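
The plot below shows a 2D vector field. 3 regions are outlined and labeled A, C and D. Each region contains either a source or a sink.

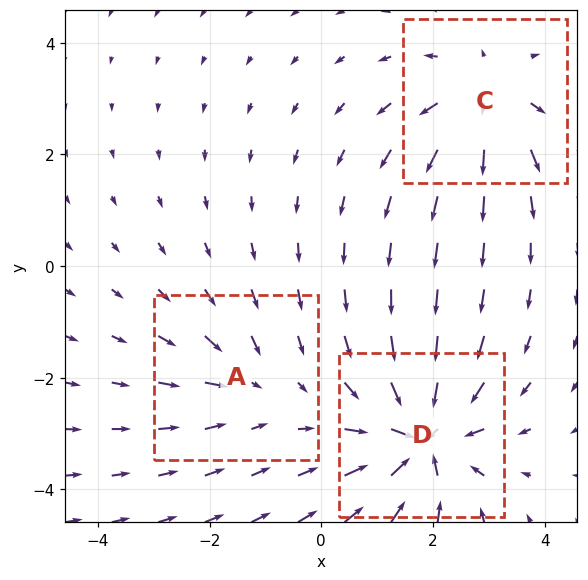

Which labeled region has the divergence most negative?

D

Divergence at each region's feature centre — A: about -2, C: about +4, D: about -6. Region D is most negative.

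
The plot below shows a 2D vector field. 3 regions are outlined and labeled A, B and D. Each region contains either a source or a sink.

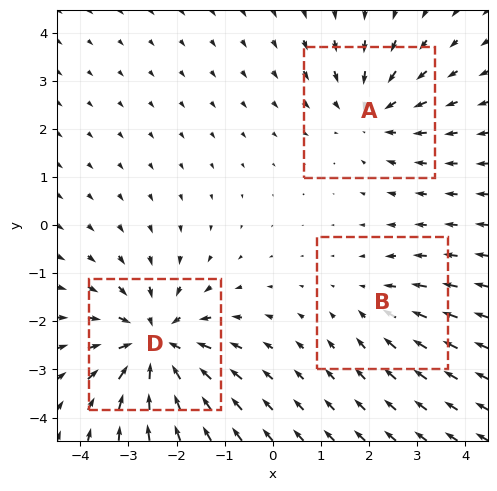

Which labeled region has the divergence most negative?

Divergence at each region's feature centre — A: about -3, B: about -2, D: about -5. Region D is most negative.

D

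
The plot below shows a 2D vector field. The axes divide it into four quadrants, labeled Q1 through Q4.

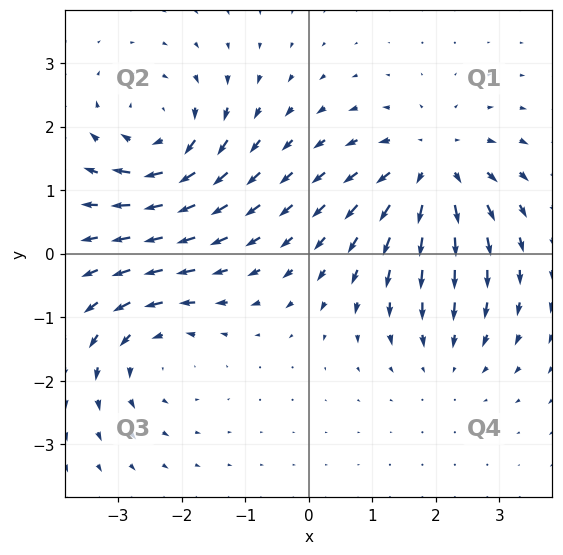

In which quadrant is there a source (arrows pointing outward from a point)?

Q1

The source sits at approximately (1.9, 1.3), which lies in quadrant Q1. The divergence there is about +5, positive as expected for a source.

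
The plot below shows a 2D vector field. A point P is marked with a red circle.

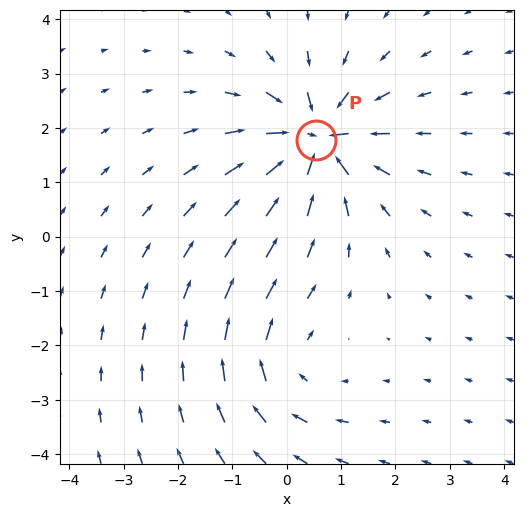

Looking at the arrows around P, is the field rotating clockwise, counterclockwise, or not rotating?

not rotating

Near P at (0.5, 1.8) the arrows show no circulation. The curl there is ≈0.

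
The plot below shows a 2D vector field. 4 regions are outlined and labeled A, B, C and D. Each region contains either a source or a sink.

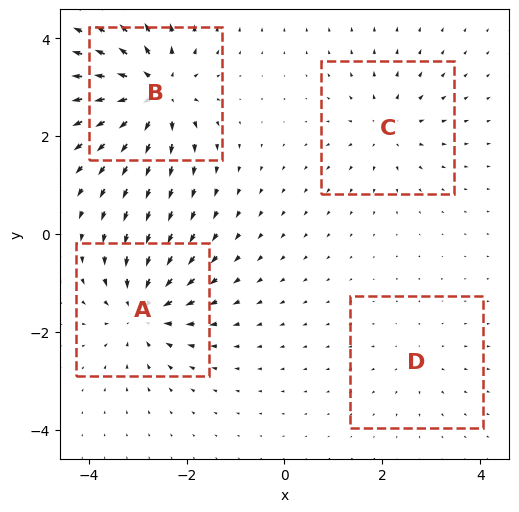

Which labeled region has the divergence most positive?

Divergence at each region's feature centre — A: about -6, B: about +8, C: about +4, D: about +2. Region B is most positive.

B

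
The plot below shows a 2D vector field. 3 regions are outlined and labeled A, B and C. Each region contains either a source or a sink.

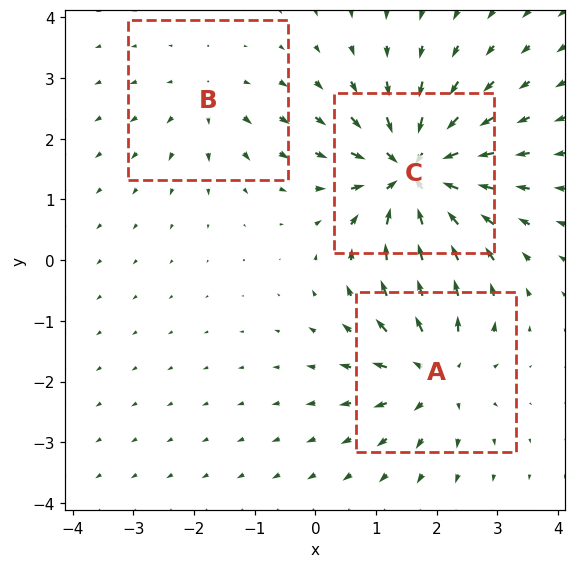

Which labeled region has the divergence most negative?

Divergence at each region's feature centre — A: about +4, B: about +2, C: about -6. Region C is most negative.

C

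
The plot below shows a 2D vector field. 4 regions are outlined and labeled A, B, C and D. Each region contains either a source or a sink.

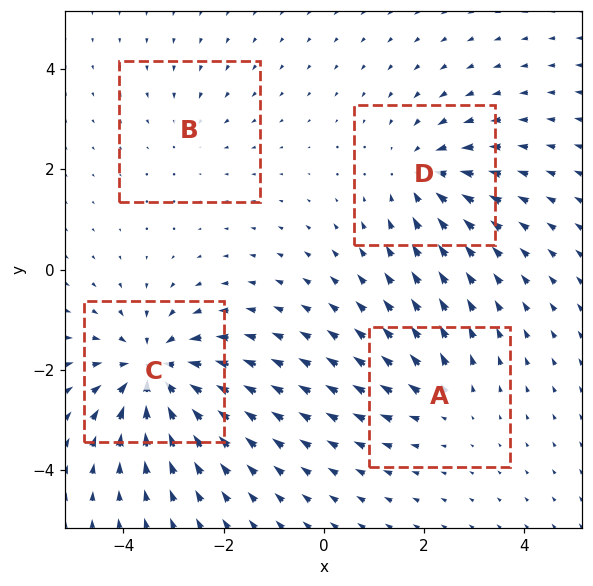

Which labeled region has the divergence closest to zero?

B

Divergence at each region's feature centre — A: about +3, B: about -2, C: about -7, D: about -5. Region B is closest to zero.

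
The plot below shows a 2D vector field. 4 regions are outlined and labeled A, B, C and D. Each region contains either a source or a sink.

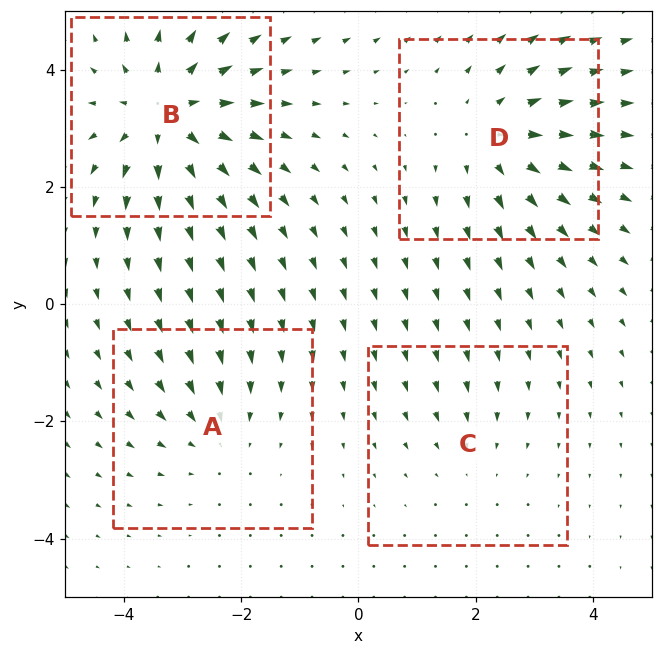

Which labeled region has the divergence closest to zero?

Divergence at each region's feature centre — A: about -3, B: about +6, C: about -2, D: about +4. Region C is closest to zero.

C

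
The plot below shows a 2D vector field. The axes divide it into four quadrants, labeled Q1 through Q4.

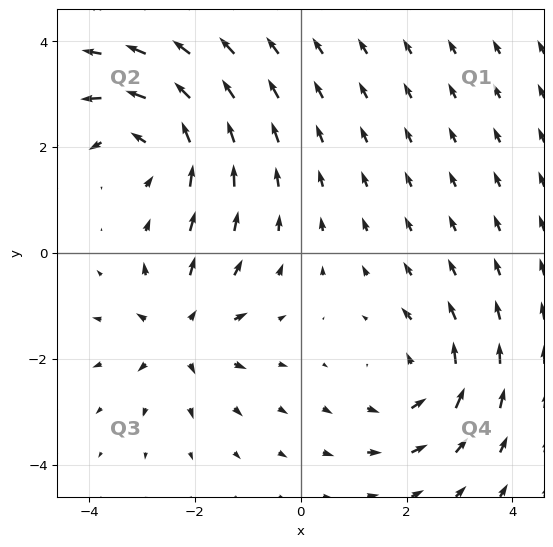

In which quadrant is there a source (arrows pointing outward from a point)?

Q3

The source sits at approximately (-2.3, -1.5), which lies in quadrant Q3. The divergence there is about +4, positive as expected for a source.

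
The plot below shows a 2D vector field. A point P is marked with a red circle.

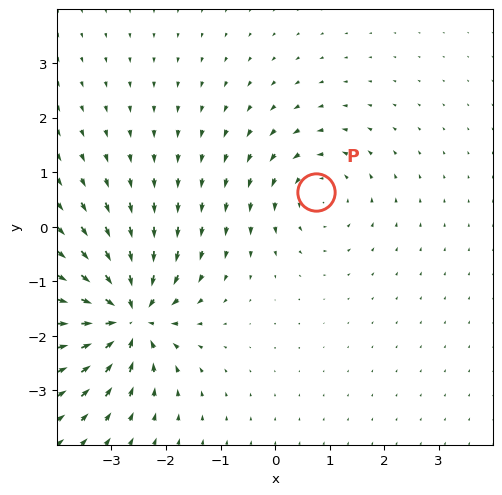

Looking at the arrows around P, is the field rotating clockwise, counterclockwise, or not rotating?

Near P at (0.7, 0.6) the arrows circulate counterclockwise. The curl (z-component) there is about +3; positive curl means counterclockwise rotation.

counterclockwise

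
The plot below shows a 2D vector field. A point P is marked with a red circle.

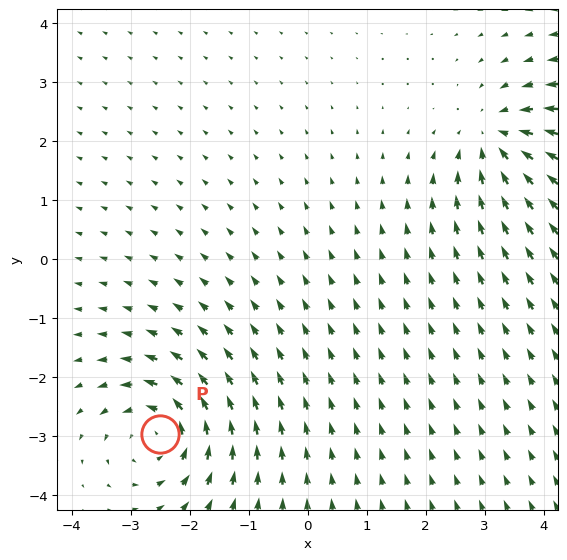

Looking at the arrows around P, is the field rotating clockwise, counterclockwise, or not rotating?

Near P at (-2.5, -3.0) the arrows circulate counterclockwise. The curl (z-component) there is about +5; positive curl means counterclockwise rotation.

counterclockwise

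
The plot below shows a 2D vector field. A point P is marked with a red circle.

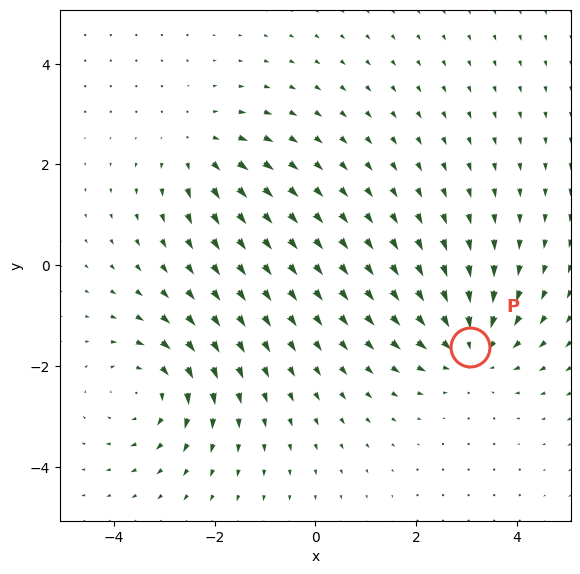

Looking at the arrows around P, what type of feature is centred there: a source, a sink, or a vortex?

At P (3.1, -1.6) the arrows converge inward. Divergence about -4, curl ≈0 — negative divergence with near-zero curl is a sink.

sink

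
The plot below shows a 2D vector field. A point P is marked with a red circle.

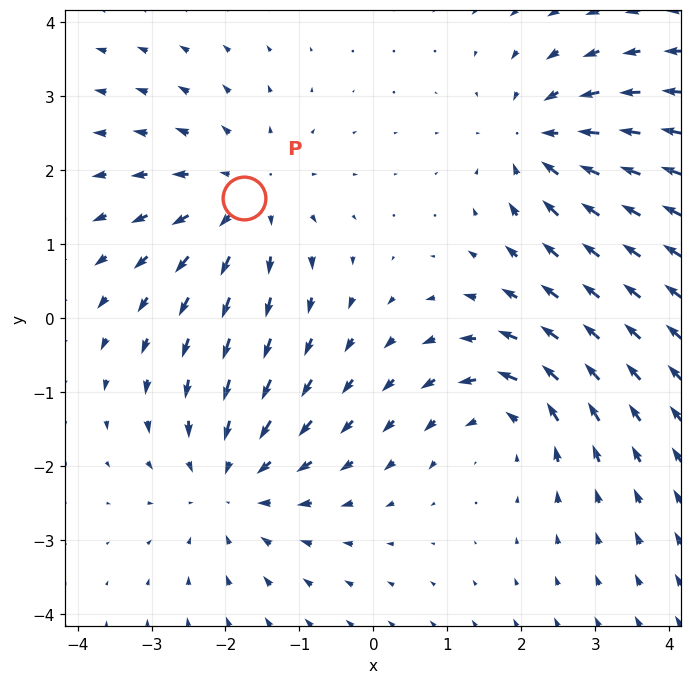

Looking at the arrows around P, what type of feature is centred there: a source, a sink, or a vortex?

At P (-1.7, 1.6) the arrows spread outward. Divergence about +4, curl ≈0 — positive divergence with near-zero curl is a source.

source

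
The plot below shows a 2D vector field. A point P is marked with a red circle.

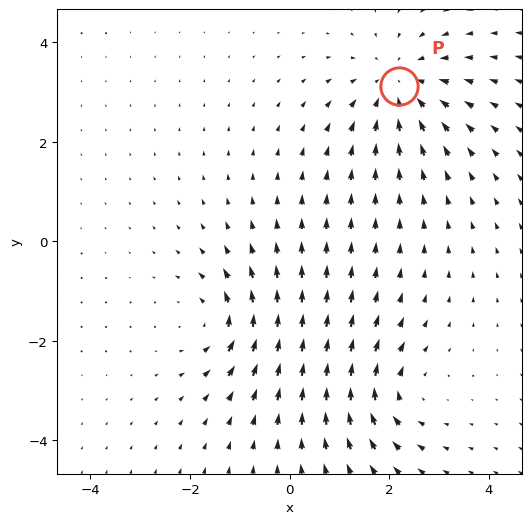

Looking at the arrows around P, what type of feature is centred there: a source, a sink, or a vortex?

sink

At P (2.2, 3.1) the arrows converge inward. Divergence about -3, curl ≈0 — negative divergence with near-zero curl is a sink.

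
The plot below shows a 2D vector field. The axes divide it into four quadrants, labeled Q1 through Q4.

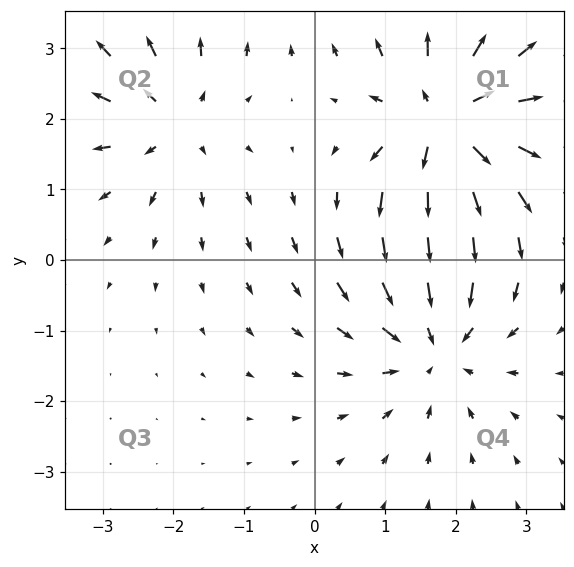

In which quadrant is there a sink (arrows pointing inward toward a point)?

Q4

The sink sits at approximately (1.7, -1.2), which lies in quadrant Q4. The divergence there is about -4, negative as expected for a sink.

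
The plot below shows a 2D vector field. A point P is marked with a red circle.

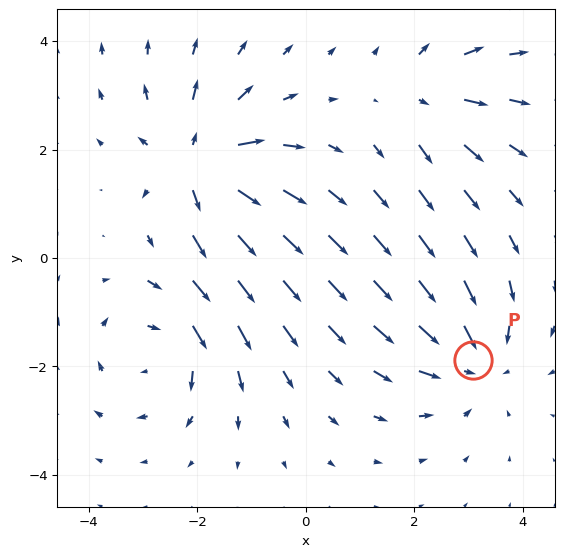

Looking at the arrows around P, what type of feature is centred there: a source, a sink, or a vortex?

At P (3.1, -1.9) the arrows converge inward. Divergence about -4, curl ≈0 — negative divergence with near-zero curl is a sink.

sink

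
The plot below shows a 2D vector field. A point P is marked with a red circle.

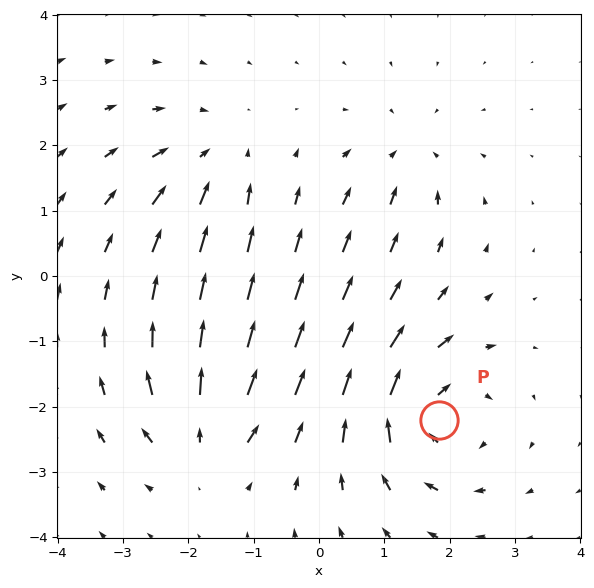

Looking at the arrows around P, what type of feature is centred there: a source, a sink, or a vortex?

At P (1.8, -2.2) the arrows circulate clockwise. Divergence ≈0, curl about -6 — near-zero divergence with nonzero curl is a vortex.

vortex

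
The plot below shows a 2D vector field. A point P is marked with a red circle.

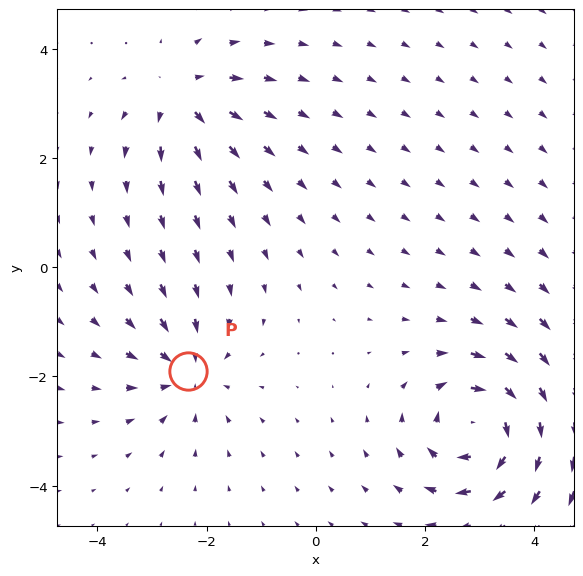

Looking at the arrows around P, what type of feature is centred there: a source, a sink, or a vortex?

At P (-2.3, -1.9) the arrows converge inward. Divergence about -3, curl ≈0 — negative divergence with near-zero curl is a sink.

sink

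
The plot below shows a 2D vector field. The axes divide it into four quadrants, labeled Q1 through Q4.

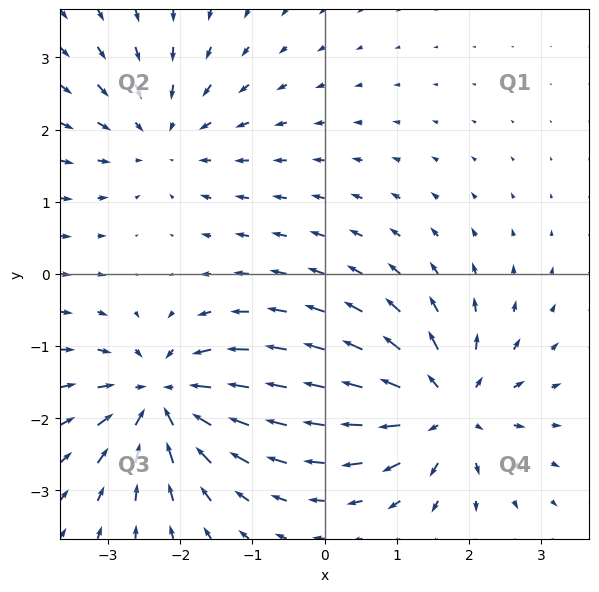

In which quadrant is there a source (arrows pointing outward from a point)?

The source sits at approximately (1.7, -1.9), which lies in quadrant Q4. The divergence there is about +6, positive as expected for a source.

Q4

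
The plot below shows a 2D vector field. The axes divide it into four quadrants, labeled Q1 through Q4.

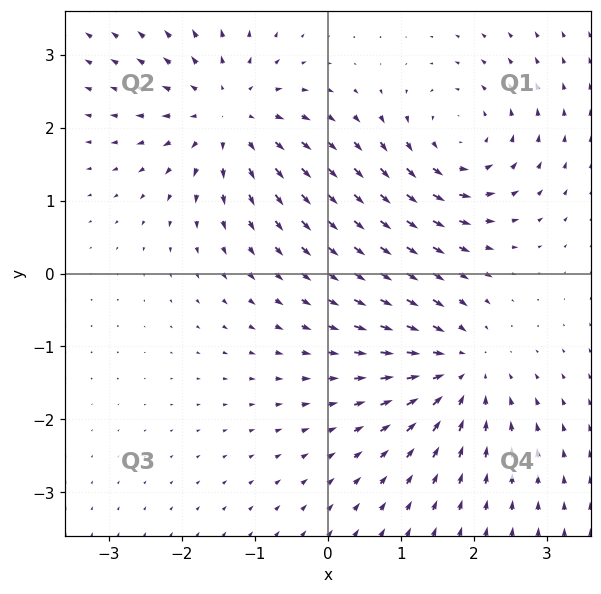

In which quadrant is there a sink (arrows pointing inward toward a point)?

Q4

The sink sits at approximately (1.8, -1.3), which lies in quadrant Q4. The divergence there is about -4, negative as expected for a sink.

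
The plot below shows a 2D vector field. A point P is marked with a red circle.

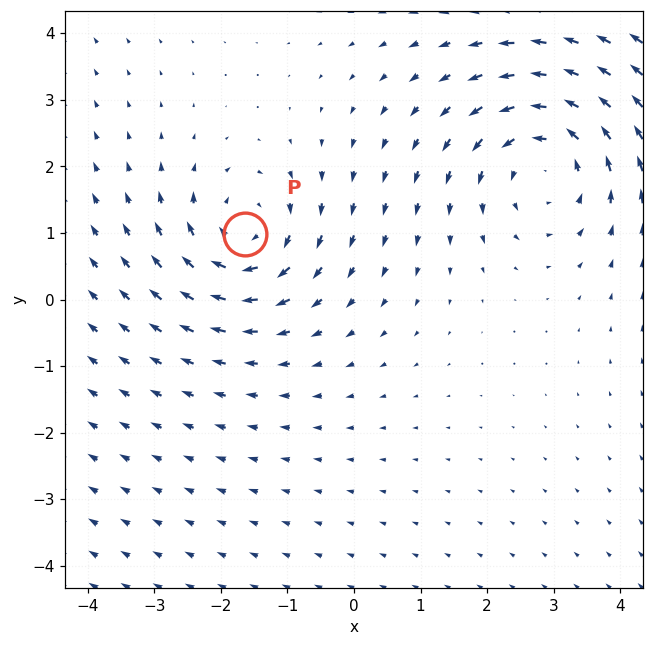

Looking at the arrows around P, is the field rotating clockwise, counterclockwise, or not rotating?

clockwise

Near P at (-1.6, 1.0) the arrows circulate clockwise. The curl (z-component) there is about -3; negative curl means clockwise rotation.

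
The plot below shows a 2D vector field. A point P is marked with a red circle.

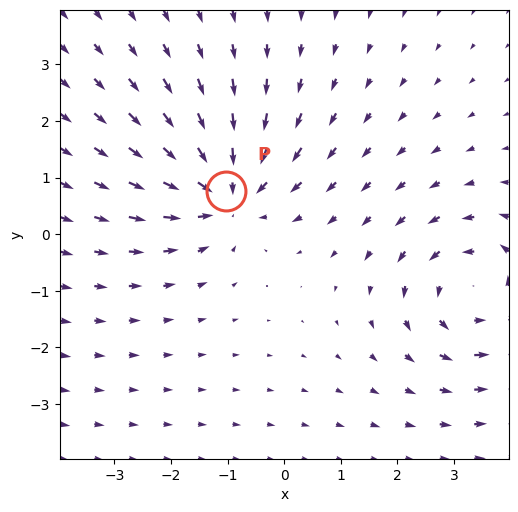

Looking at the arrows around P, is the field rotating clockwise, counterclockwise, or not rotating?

not rotating

Near P at (-1.0, 0.8) the arrows show no circulation. The curl there is ≈0.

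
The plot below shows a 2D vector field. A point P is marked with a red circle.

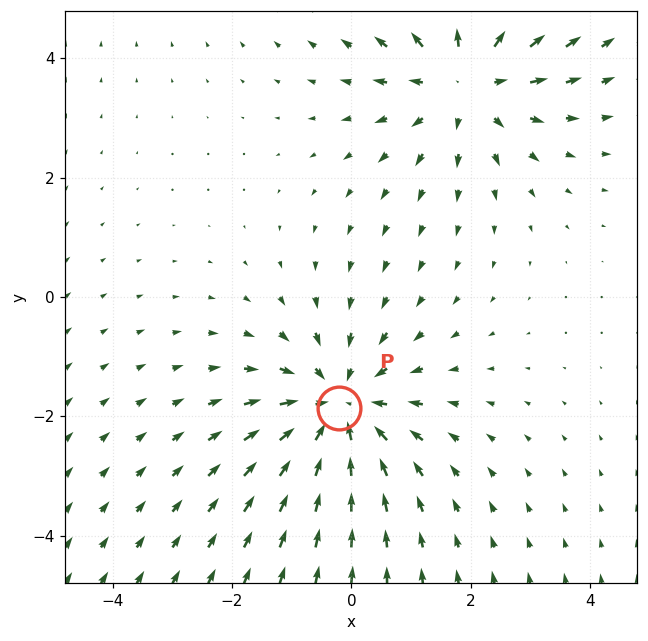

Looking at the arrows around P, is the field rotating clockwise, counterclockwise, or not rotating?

Near P at (-0.2, -1.9) the arrows show no circulation. The curl there is ≈0.

not rotating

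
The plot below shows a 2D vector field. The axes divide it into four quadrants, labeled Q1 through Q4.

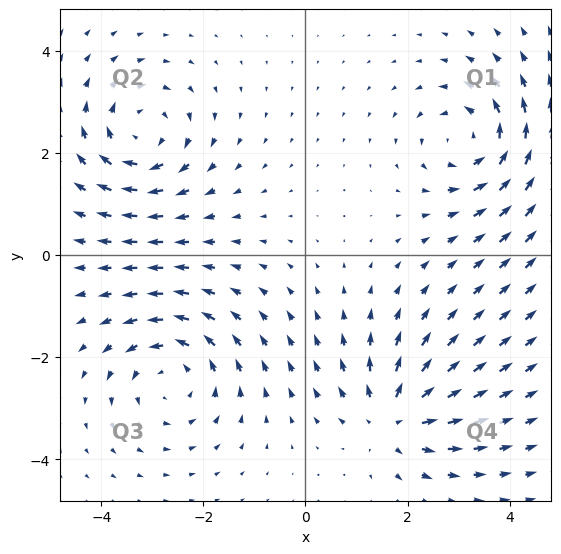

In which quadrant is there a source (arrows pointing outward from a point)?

Q4

The source sits at approximately (1.7, -3.2), which lies in quadrant Q4. The divergence there is about +5, positive as expected for a source.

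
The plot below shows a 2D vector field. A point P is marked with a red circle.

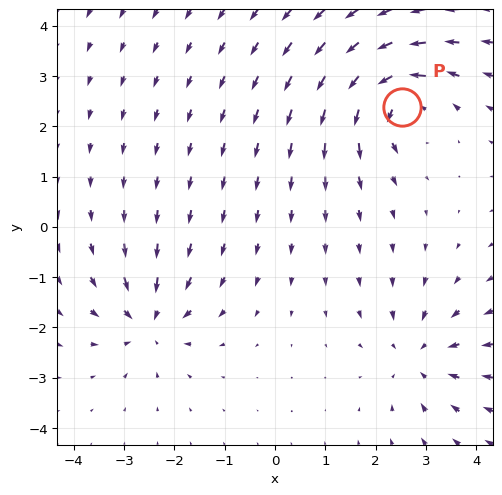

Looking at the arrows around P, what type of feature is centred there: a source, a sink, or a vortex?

At P (2.5, 2.4) the arrows circulate counterclockwise. Divergence ≈0, curl about +6 — near-zero divergence with nonzero curl is a vortex.

vortex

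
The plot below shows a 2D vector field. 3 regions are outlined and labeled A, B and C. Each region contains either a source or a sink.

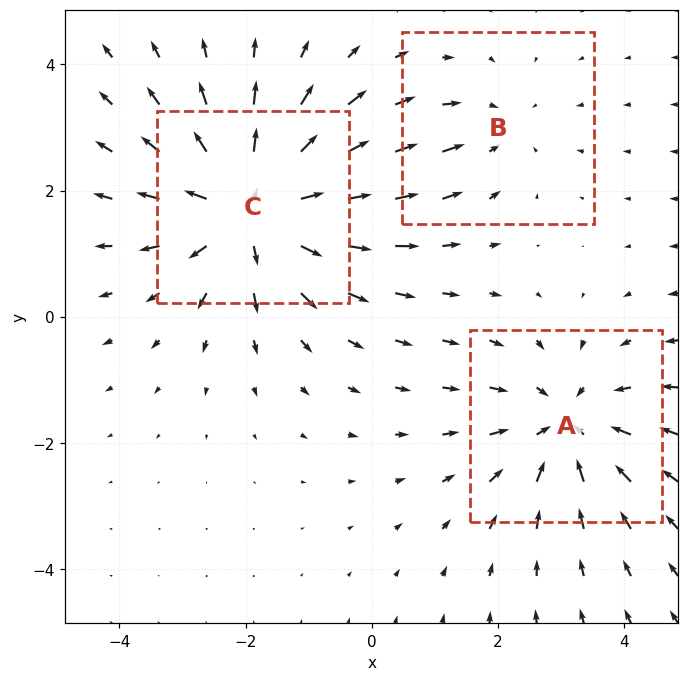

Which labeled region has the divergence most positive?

Divergence at each region's feature centre — A: about -3, B: about -2, C: about +4. Region C is most positive.

C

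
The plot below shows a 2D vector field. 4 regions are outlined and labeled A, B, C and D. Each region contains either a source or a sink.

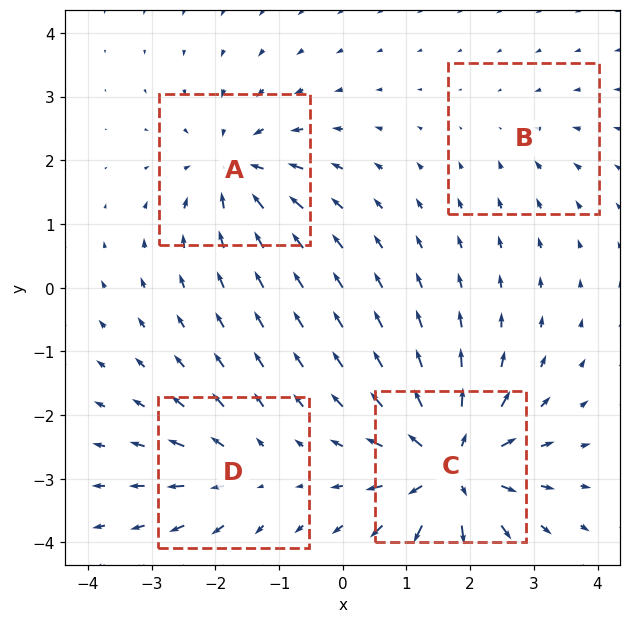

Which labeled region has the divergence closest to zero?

B

Divergence at each region's feature centre — A: about -6, B: about -2, C: about +8, D: about +4. Region B is closest to zero.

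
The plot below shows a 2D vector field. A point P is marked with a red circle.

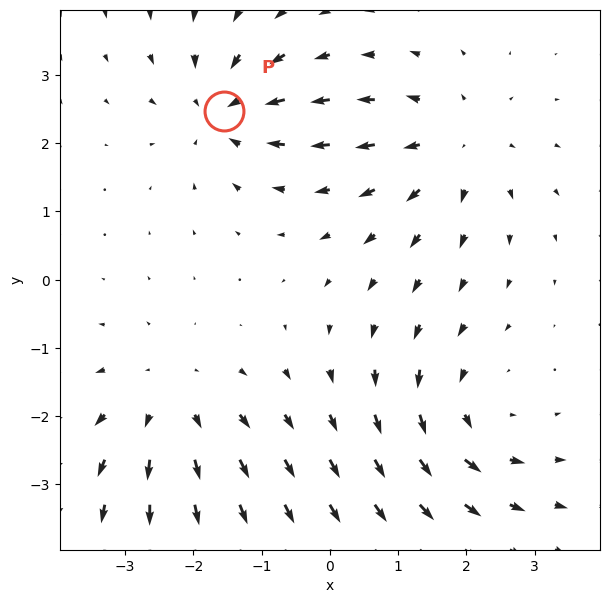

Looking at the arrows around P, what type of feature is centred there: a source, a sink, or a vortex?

At P (-1.5, 2.5) the arrows converge inward. Divergence about -5, curl ≈0 — negative divergence with near-zero curl is a sink.

sink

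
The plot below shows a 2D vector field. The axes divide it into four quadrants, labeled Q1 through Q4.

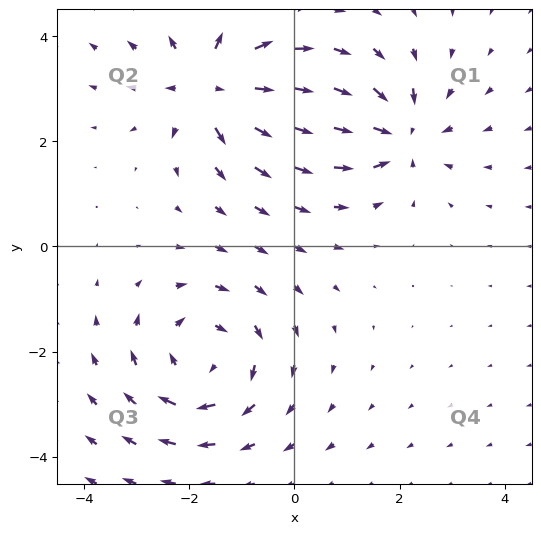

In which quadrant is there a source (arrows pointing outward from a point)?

Q2

The source sits at approximately (-1.6, 3.0), which lies in quadrant Q2. The divergence there is about +4, positive as expected for a source.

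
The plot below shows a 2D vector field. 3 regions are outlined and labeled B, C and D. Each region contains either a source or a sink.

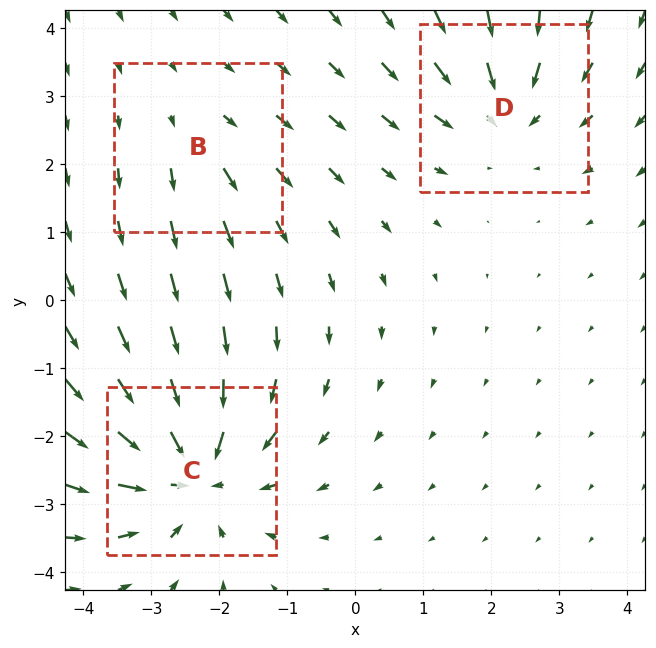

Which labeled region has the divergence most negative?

Divergence at each region's feature centre — B: about +2, C: about -5, D: about -3. Region C is most negative.

C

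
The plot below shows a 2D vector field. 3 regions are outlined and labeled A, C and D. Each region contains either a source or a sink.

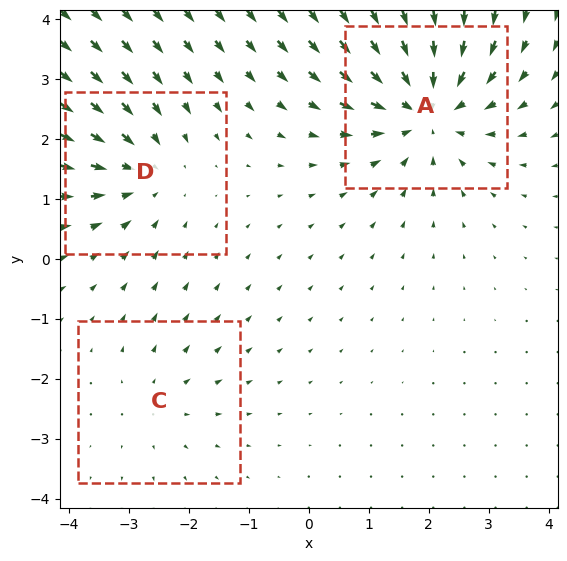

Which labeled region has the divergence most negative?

A

Divergence at each region's feature centre — A: about -5, C: about +2, D: about -3. Region A is most negative.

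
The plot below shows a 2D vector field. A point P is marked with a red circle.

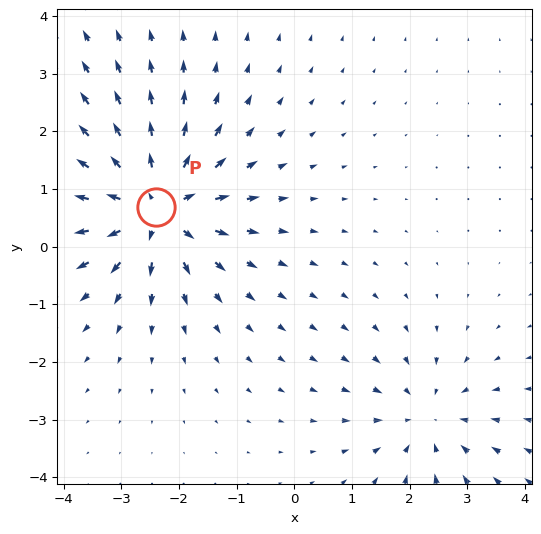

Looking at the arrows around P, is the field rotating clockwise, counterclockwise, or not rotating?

not rotating

Near P at (-2.4, 0.7) the arrows show no circulation. The curl there is ≈0.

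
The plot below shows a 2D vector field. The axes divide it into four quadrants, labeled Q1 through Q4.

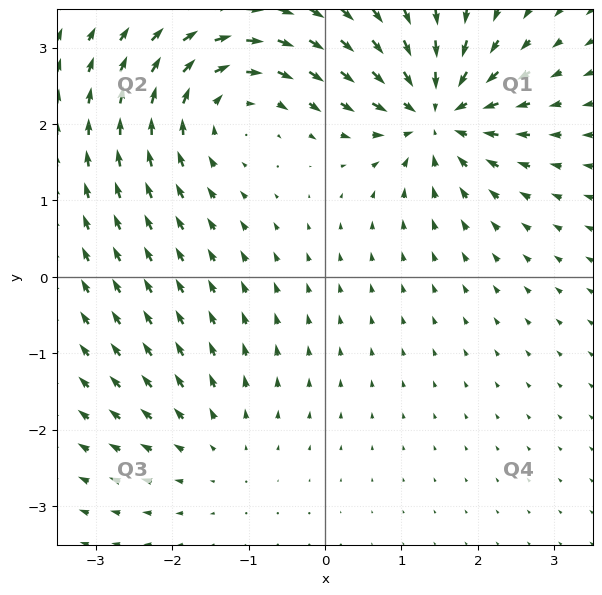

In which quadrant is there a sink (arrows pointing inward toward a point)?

Q1

The sink sits at approximately (1.4, 2.1), which lies in quadrant Q1. The divergence there is about -6, negative as expected for a sink.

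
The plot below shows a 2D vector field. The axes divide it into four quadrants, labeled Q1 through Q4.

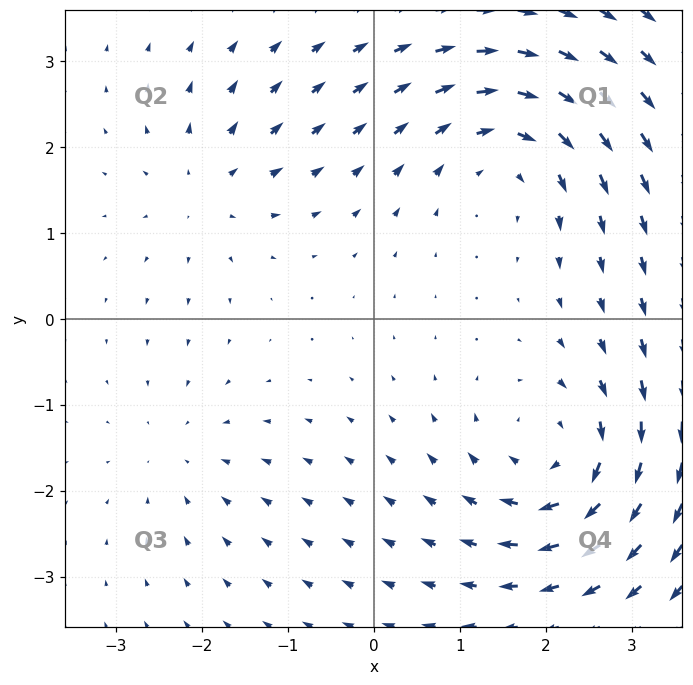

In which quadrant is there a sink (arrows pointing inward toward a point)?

The sink sits at approximately (-2.2, -1.6), which lies in quadrant Q3. The divergence there is about -2, negative as expected for a sink.

Q3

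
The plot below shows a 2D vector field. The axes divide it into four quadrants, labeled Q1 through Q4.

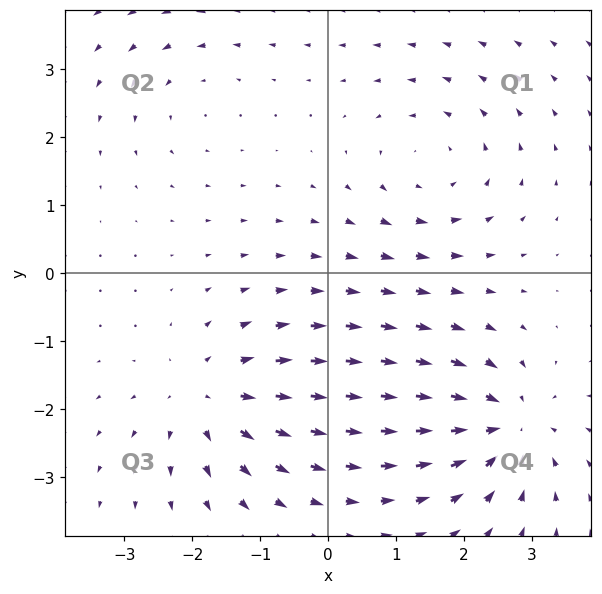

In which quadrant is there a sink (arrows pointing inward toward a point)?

Q4

The sink sits at approximately (2.6, -2.3), which lies in quadrant Q4. The divergence there is about -6, negative as expected for a sink.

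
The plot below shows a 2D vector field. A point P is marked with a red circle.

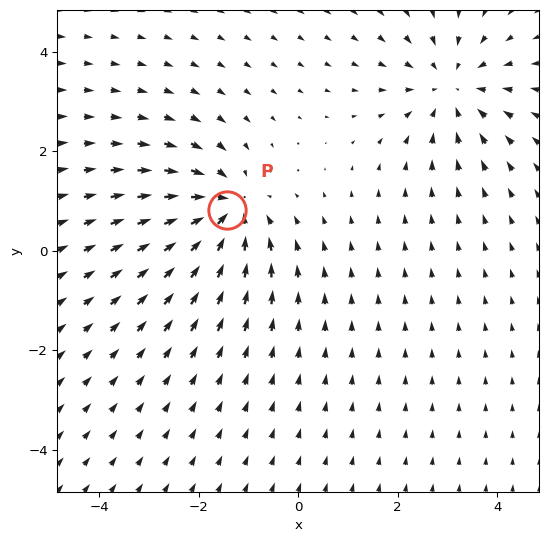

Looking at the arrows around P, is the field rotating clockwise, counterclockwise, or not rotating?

not rotating

Near P at (-1.4, 0.8) the arrows show no circulation. The curl there is ≈0.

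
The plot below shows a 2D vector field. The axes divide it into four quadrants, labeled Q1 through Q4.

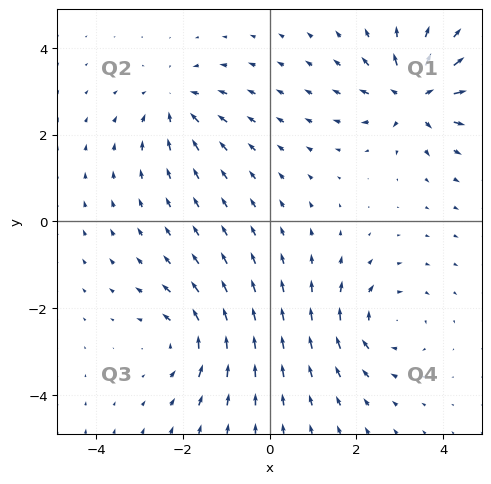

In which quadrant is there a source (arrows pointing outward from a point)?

The source sits at approximately (3.3, 2.9), which lies in quadrant Q1. The divergence there is about +7, positive as expected for a source.

Q1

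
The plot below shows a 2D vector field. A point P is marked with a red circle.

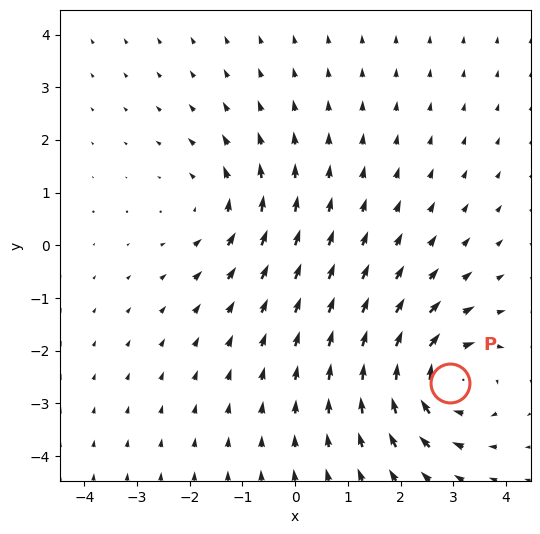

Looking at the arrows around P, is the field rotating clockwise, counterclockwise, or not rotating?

clockwise

Near P at (2.9, -2.6) the arrows circulate clockwise. The curl (z-component) there is about -6; negative curl means clockwise rotation.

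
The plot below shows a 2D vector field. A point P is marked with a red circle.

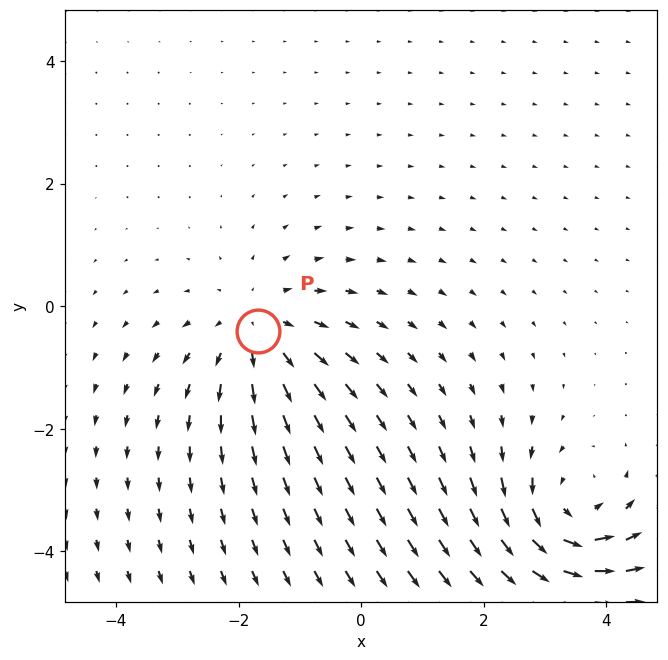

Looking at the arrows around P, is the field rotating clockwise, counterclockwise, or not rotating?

Near P at (-1.7, -0.4) the arrows show no circulation. The curl there is ≈0.

not rotating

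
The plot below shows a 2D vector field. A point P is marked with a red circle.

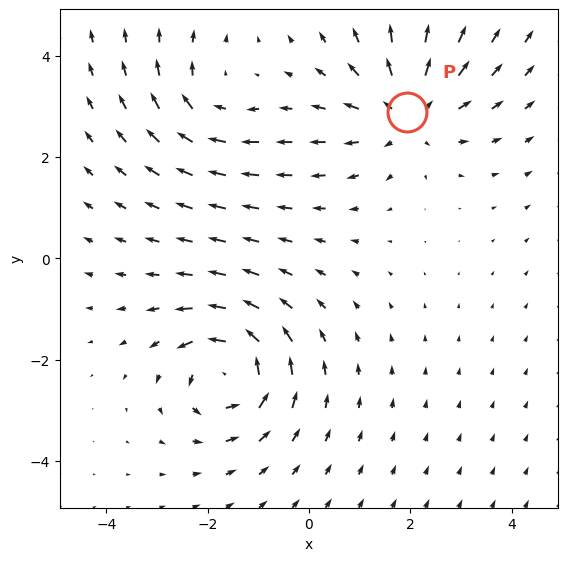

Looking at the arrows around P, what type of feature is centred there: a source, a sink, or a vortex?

source

At P (1.9, 2.9) the arrows spread outward. Divergence about +4, curl ≈0 — positive divergence with near-zero curl is a source.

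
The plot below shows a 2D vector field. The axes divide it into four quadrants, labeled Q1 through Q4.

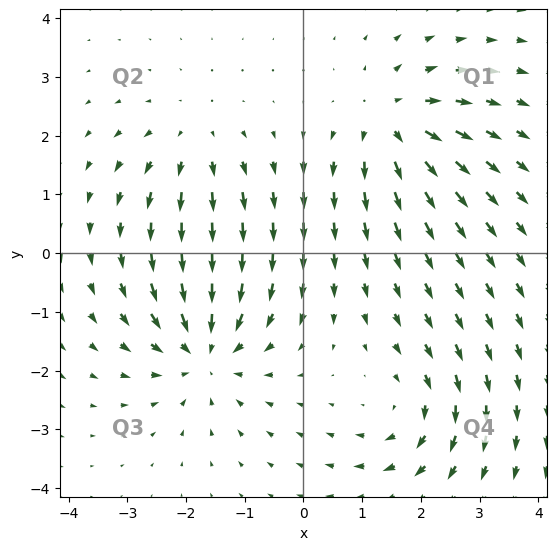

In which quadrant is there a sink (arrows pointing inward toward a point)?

Q3

The sink sits at approximately (-1.7, -1.7), which lies in quadrant Q3. The divergence there is about -4, negative as expected for a sink.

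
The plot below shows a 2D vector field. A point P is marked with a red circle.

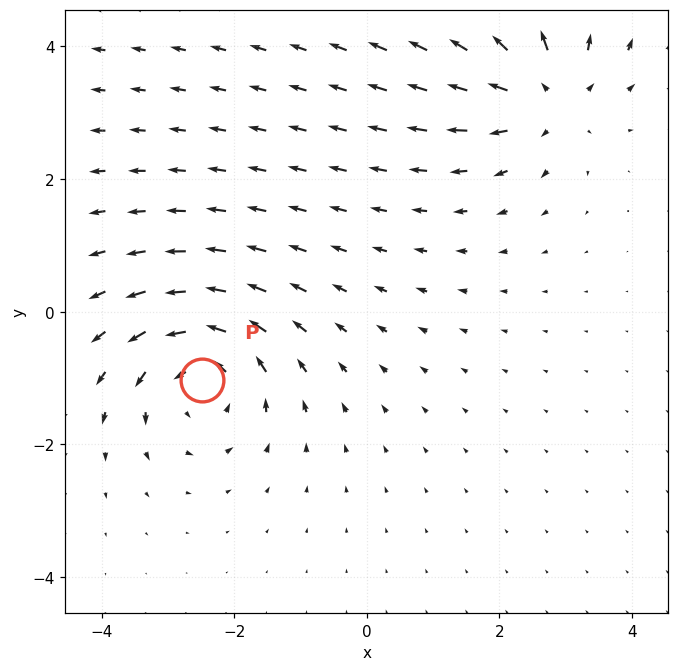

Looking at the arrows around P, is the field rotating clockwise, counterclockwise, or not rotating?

counterclockwise

Near P at (-2.5, -1.0) the arrows circulate counterclockwise. The curl (z-component) there is about +5; positive curl means counterclockwise rotation.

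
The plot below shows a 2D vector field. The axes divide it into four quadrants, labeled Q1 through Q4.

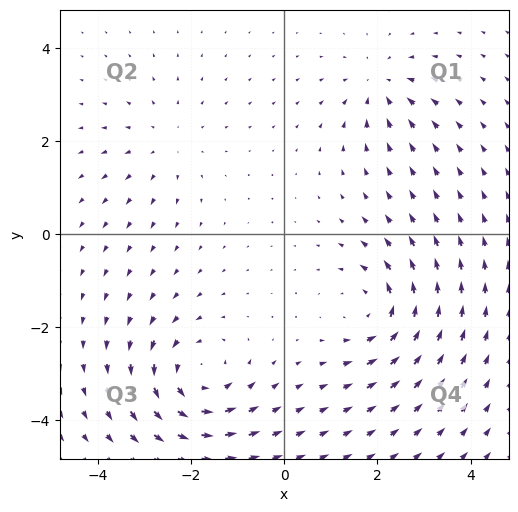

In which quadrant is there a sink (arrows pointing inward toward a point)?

Q1

The sink sits at approximately (2.1, 3.2), which lies in quadrant Q1. The divergence there is about -4, negative as expected for a sink.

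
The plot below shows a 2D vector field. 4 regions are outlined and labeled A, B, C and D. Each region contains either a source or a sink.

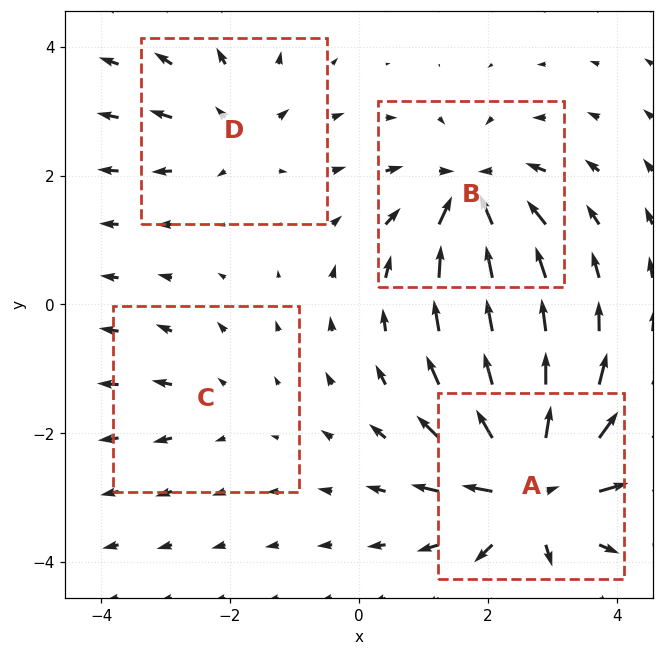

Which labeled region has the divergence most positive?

A

Divergence at each region's feature centre — A: about +9, B: about -6, C: about +2, D: about +4. Region A is most positive.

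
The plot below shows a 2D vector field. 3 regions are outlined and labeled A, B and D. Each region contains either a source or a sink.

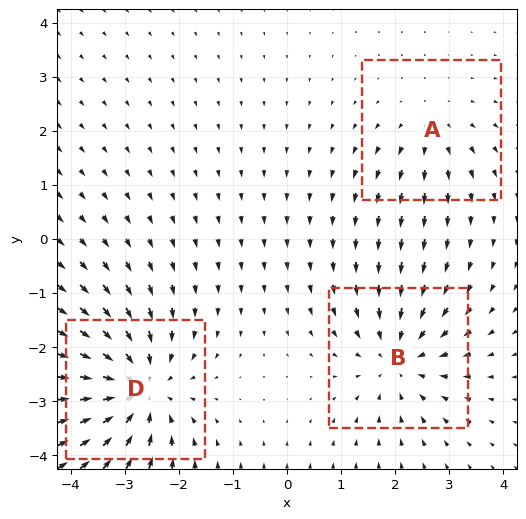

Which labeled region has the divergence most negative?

D

Divergence at each region's feature centre — A: about +2, B: about -3, D: about -5. Region D is most negative.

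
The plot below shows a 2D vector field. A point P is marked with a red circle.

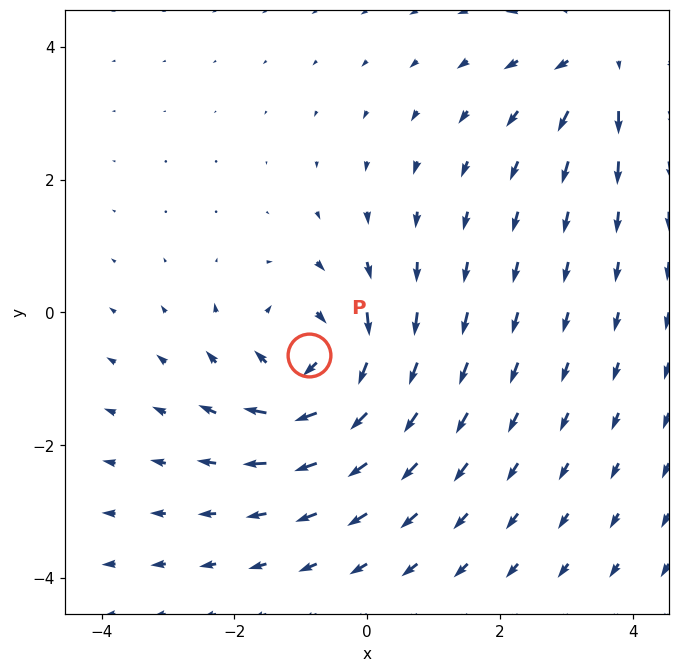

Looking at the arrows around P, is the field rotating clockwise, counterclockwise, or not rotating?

clockwise

Near P at (-0.9, -0.6) the arrows circulate clockwise. The curl (z-component) there is about -5; negative curl means clockwise rotation.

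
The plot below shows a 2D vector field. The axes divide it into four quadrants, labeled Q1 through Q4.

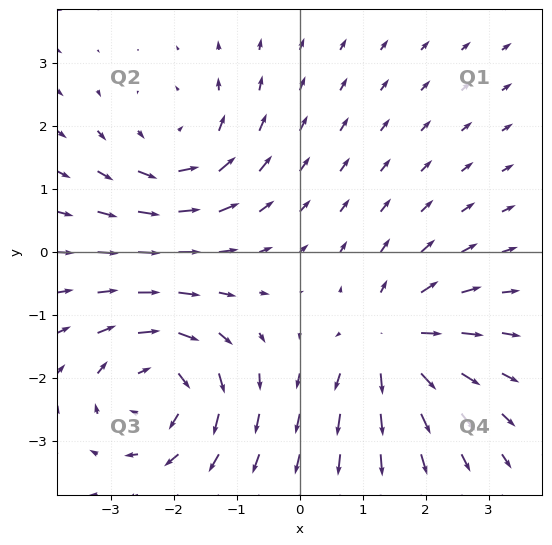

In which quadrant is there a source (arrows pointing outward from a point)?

Q4

The source sits at approximately (1.5, -1.4), which lies in quadrant Q4. The divergence there is about +4, positive as expected for a source.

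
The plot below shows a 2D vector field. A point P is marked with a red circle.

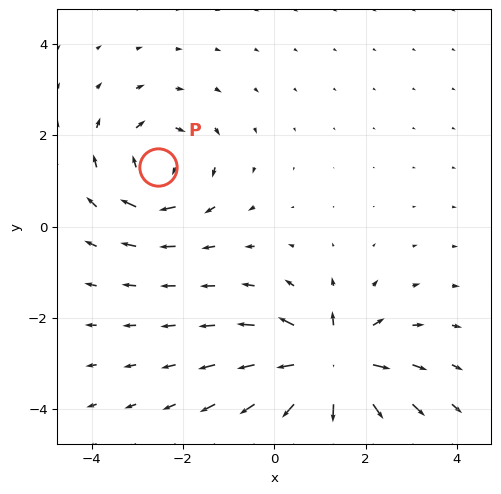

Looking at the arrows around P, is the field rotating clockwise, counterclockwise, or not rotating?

clockwise

Near P at (-2.5, 1.3) the arrows circulate clockwise. The curl (z-component) there is about -4; negative curl means clockwise rotation.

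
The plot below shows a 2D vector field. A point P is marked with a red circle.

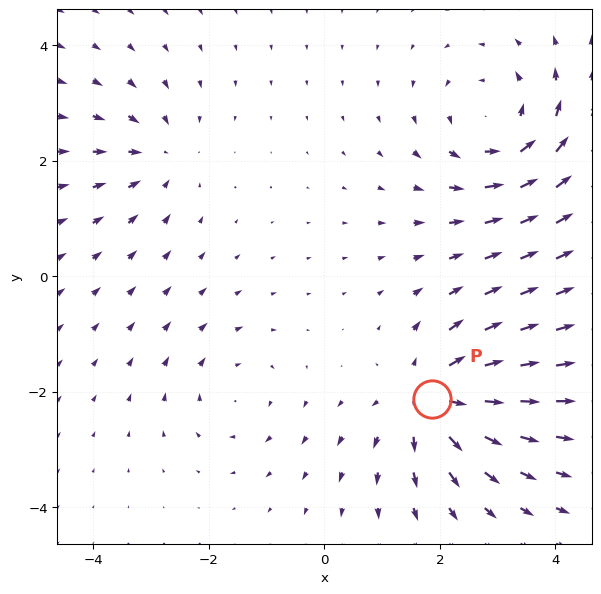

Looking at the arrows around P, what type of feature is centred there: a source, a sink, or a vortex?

source

At P (1.9, -2.1) the arrows spread outward. Divergence about +6, curl ≈0 — positive divergence with near-zero curl is a source.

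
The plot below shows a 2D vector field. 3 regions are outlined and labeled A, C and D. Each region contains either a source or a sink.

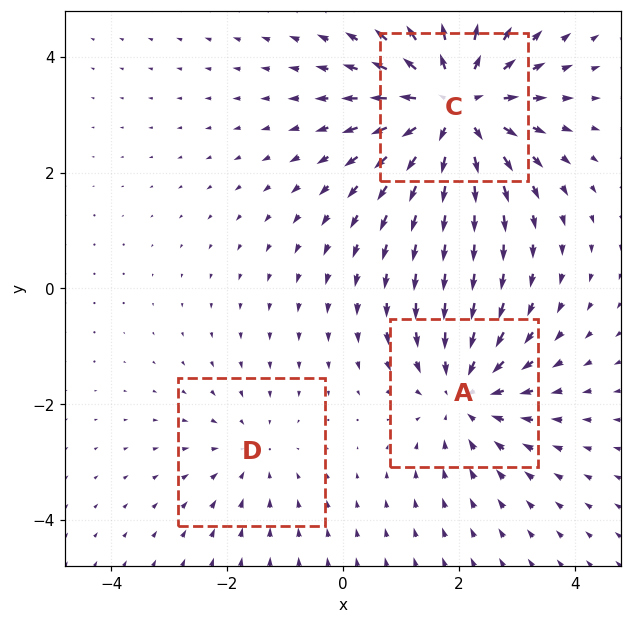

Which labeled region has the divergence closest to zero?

D

Divergence at each region's feature centre — A: about -3, C: about +5, D: about -2. Region D is closest to zero.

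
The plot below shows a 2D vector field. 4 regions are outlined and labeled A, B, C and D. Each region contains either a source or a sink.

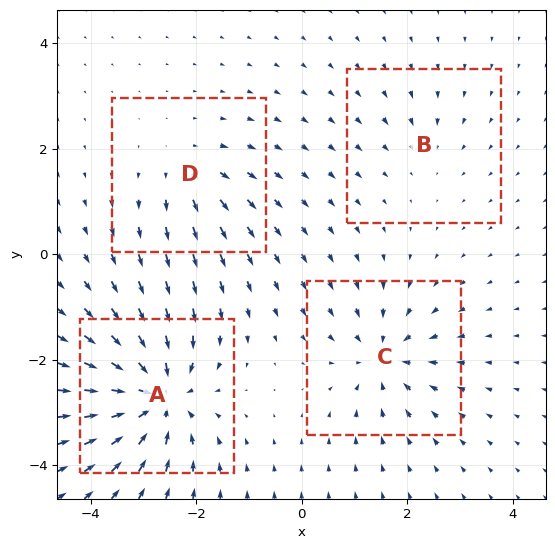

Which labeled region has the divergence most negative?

A

Divergence at each region's feature centre — A: about -9, B: about -2, C: about -6, D: about +4. Region A is most negative.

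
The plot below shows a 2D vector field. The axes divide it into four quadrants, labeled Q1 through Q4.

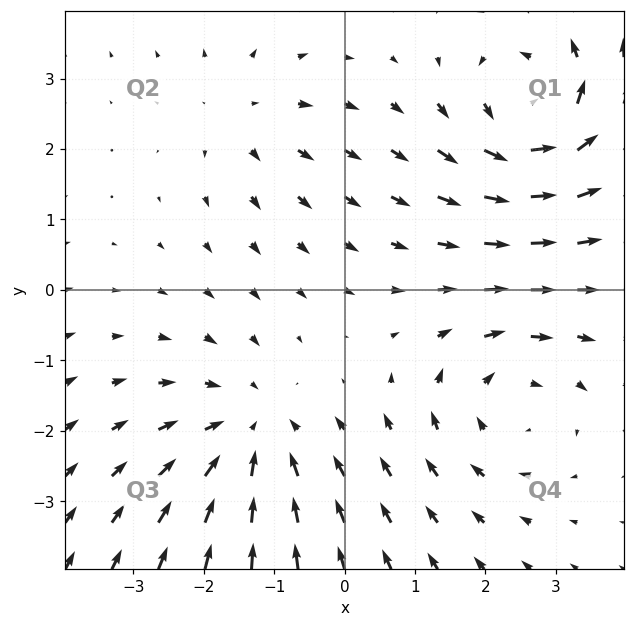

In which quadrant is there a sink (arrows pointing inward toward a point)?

Q3

The sink sits at approximately (-1.3, -2.0), which lies in quadrant Q3. The divergence there is about -4, negative as expected for a sink.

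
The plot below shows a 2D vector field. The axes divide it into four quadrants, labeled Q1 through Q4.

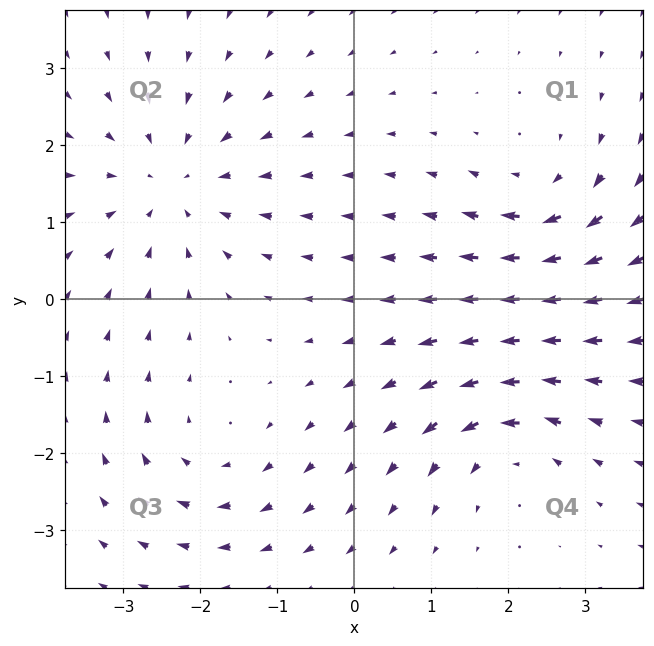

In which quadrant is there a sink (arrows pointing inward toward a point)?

Q2

The sink sits at approximately (-2.4, 1.5), which lies in quadrant Q2. The divergence there is about -4, negative as expected for a sink.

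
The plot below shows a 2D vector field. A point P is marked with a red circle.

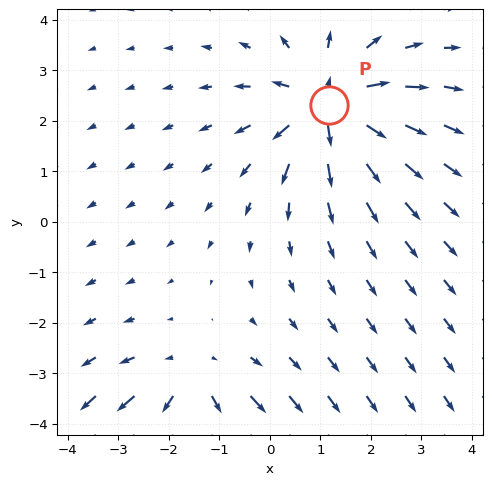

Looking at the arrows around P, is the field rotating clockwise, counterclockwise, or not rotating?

Near P at (1.2, 2.3) the arrows show no circulation. The curl there is ≈0.

not rotating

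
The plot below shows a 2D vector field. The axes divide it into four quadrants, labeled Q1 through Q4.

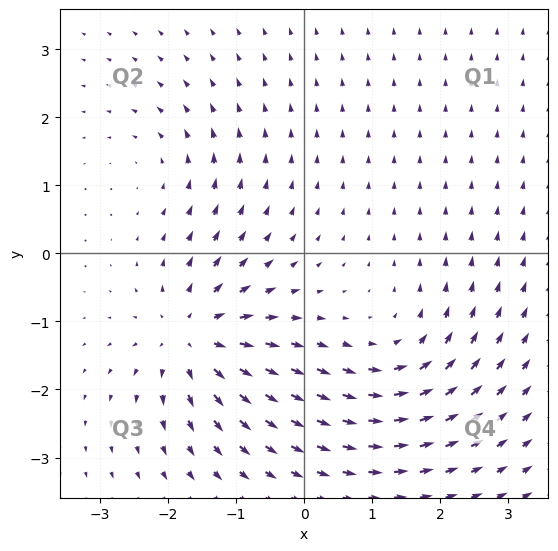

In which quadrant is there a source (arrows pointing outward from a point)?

Q3

The source sits at approximately (-1.6, -1.2), which lies in quadrant Q3. The divergence there is about +6, positive as expected for a source.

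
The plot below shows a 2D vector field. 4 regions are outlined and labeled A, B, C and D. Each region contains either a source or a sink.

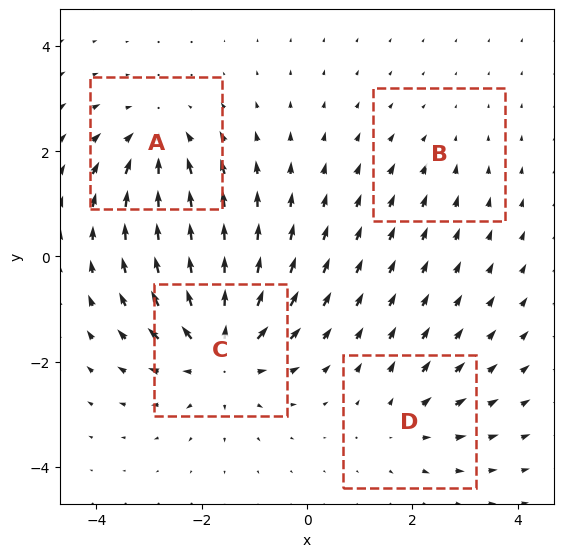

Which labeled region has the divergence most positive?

C

Divergence at each region's feature centre — A: about -5, B: about -2, C: about +7, D: about +3. Region C is most positive.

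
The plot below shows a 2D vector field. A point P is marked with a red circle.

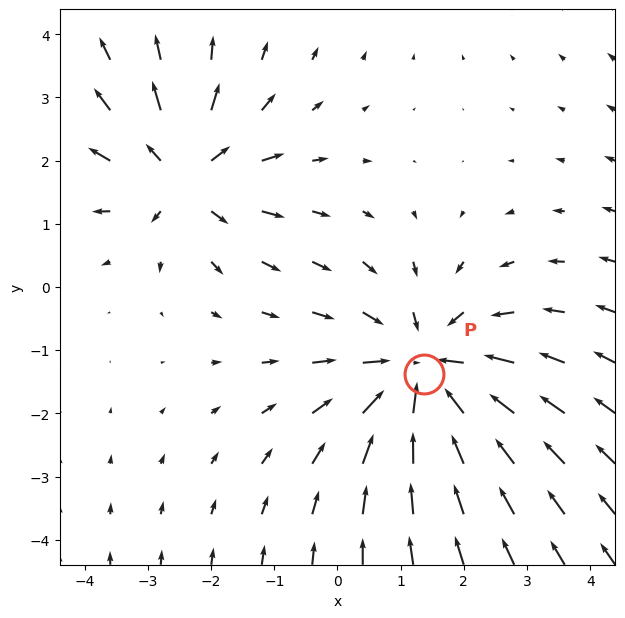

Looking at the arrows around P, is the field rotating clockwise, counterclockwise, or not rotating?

not rotating

Near P at (1.4, -1.4) the arrows show no circulation. The curl there is ≈0.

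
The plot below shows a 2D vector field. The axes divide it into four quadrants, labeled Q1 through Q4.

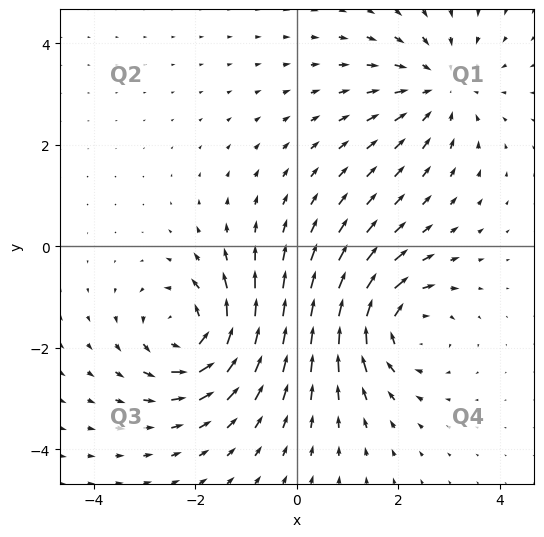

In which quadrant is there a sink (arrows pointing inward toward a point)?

The sink sits at approximately (2.8, 3.1), which lies in quadrant Q1. The divergence there is about -3, negative as expected for a sink.

Q1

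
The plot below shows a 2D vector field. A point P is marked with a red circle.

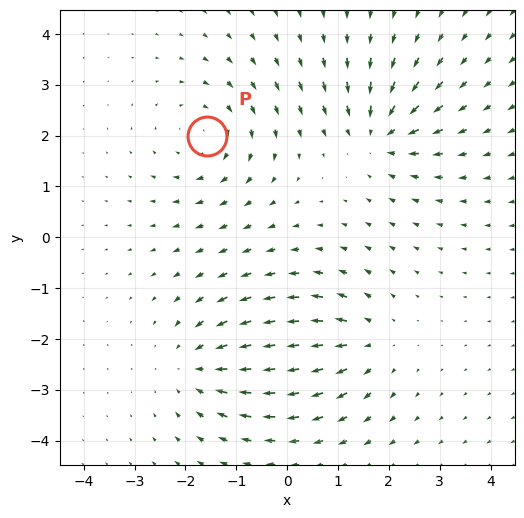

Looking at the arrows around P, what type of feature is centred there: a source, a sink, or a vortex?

At P (-1.6, 2.0) the arrows circulate clockwise. Divergence ≈0, curl about -4 — near-zero divergence with nonzero curl is a vortex.

vortex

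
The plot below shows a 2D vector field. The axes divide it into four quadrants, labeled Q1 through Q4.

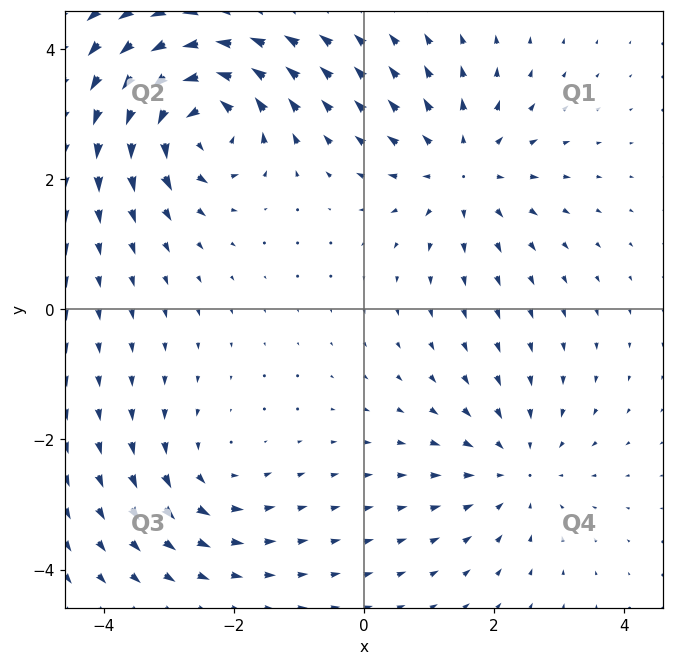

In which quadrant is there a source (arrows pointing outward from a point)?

Q1

The source sits at approximately (1.5, 2.2), which lies in quadrant Q1. The divergence there is about +4, positive as expected for a source.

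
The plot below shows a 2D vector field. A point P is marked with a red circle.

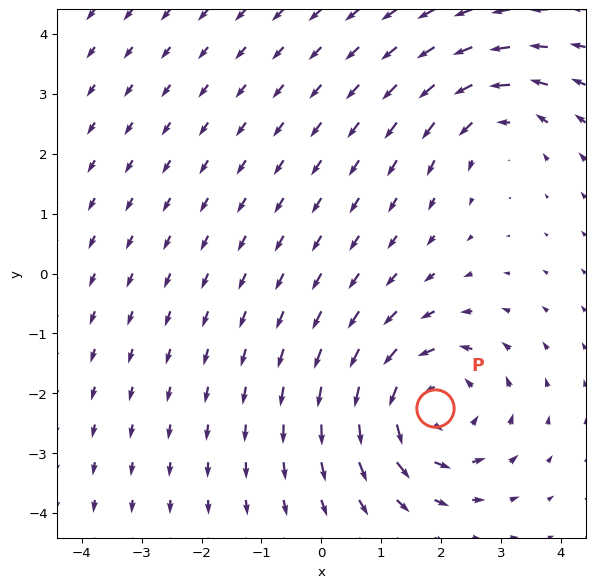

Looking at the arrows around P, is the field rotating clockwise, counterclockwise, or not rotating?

Near P at (1.9, -2.2) the arrows circulate counterclockwise. The curl (z-component) there is about +4; positive curl means counterclockwise rotation.

counterclockwise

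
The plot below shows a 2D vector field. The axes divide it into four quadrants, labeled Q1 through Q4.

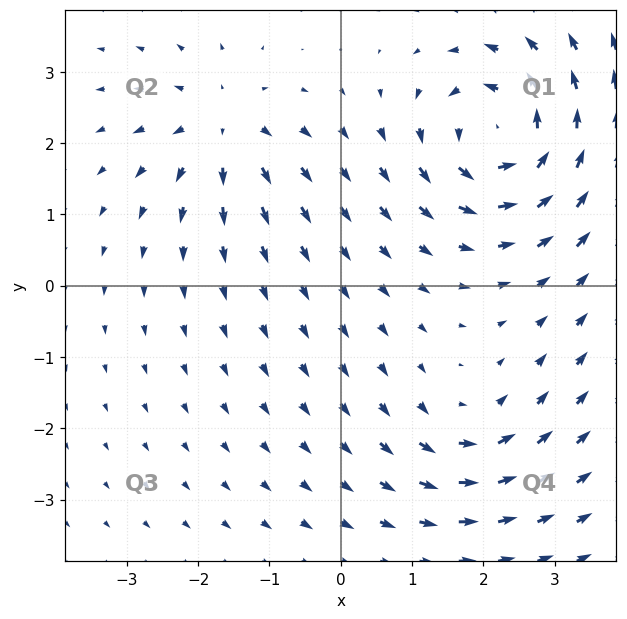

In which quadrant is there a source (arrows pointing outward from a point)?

Q2

The source sits at approximately (-1.6, 2.2), which lies in quadrant Q2. The divergence there is about +4, positive as expected for a source.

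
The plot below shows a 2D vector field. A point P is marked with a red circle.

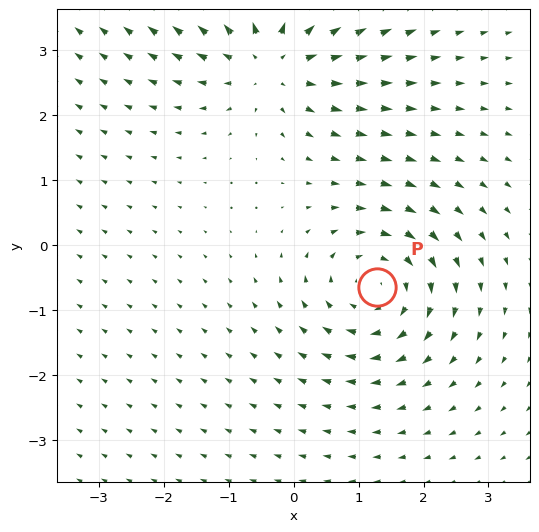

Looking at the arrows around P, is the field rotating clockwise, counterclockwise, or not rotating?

clockwise

Near P at (1.3, -0.6) the arrows circulate clockwise. The curl (z-component) there is about -4; negative curl means clockwise rotation.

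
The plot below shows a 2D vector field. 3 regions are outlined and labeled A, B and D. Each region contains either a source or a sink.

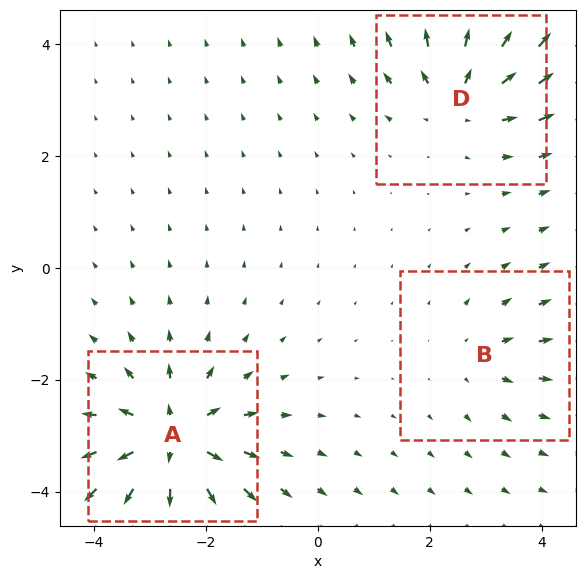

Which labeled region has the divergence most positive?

A

Divergence at each region's feature centre — A: about +6, B: about +2, D: about +4. Region A is most positive.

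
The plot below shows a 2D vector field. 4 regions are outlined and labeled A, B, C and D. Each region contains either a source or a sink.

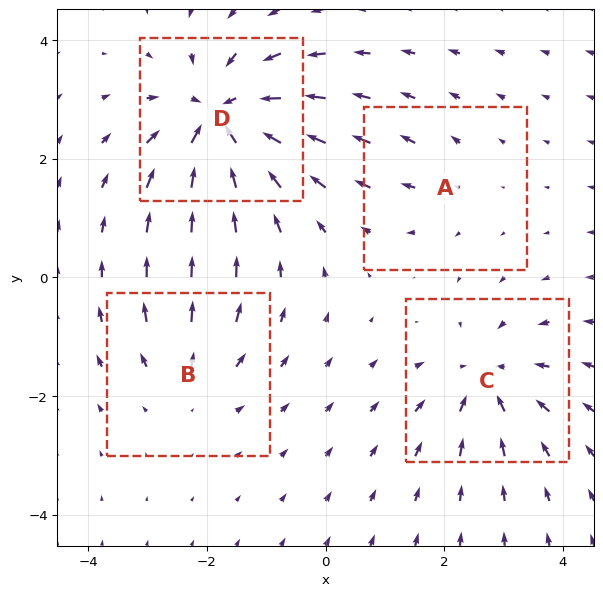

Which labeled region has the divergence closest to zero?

Divergence at each region's feature centre — A: about +2, B: about +3, C: about -5, D: about -8. Region A is closest to zero.

A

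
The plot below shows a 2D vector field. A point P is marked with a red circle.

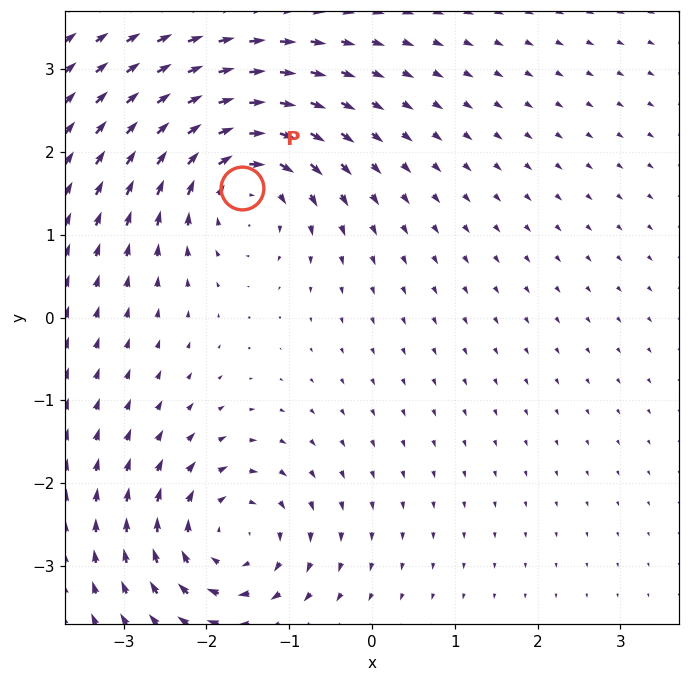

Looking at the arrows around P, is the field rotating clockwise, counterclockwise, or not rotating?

clockwise

Near P at (-1.6, 1.6) the arrows circulate clockwise. The curl (z-component) there is about -6; negative curl means clockwise rotation.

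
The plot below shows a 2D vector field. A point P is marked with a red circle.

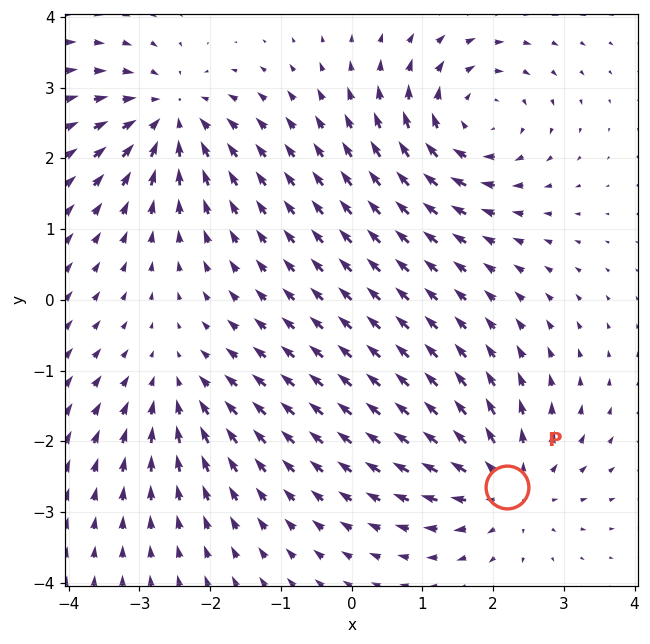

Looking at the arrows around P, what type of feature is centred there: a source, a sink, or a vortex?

At P (2.2, -2.6) the arrows spread outward. Divergence about +5, curl ≈0 — positive divergence with near-zero curl is a source.

source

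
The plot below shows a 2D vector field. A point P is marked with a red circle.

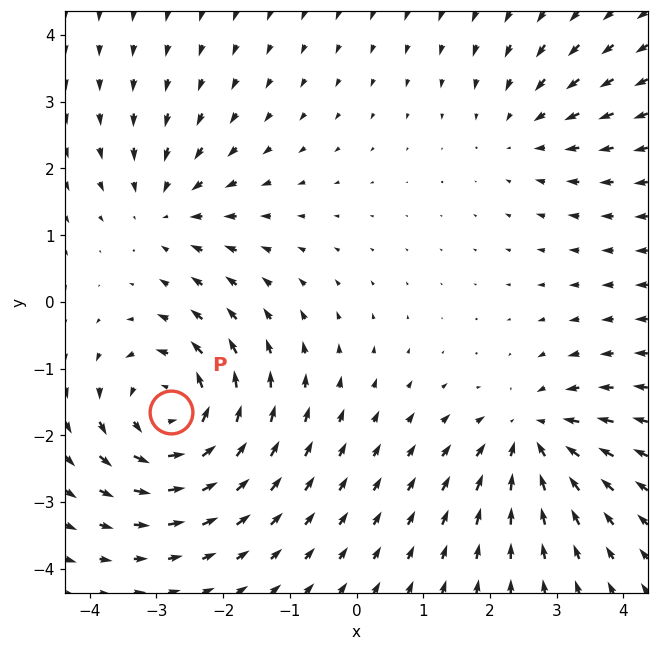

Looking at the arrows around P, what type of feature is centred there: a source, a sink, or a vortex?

vortex

At P (-2.8, -1.6) the arrows circulate counterclockwise. Divergence ≈0, curl about +6 — near-zero divergence with nonzero curl is a vortex.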